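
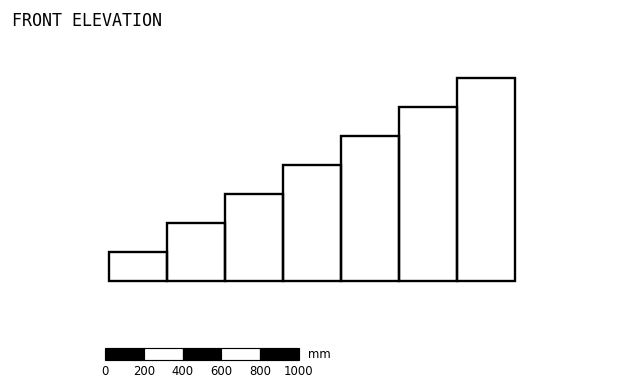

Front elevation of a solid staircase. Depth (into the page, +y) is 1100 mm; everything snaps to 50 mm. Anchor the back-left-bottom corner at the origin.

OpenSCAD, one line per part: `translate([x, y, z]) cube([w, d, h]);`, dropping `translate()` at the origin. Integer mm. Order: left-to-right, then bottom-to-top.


cube([300, 1100, 150]);
translate([300, 0, 0]) cube([300, 1100, 300]);
translate([600, 0, 0]) cube([300, 1100, 450]);
translate([900, 0, 0]) cube([300, 1100, 600]);
translate([1200, 0, 0]) cube([300, 1100, 750]);
translate([1500, 0, 0]) cube([300, 1100, 900]);
translate([1800, 0, 0]) cube([300, 1100, 1050]);


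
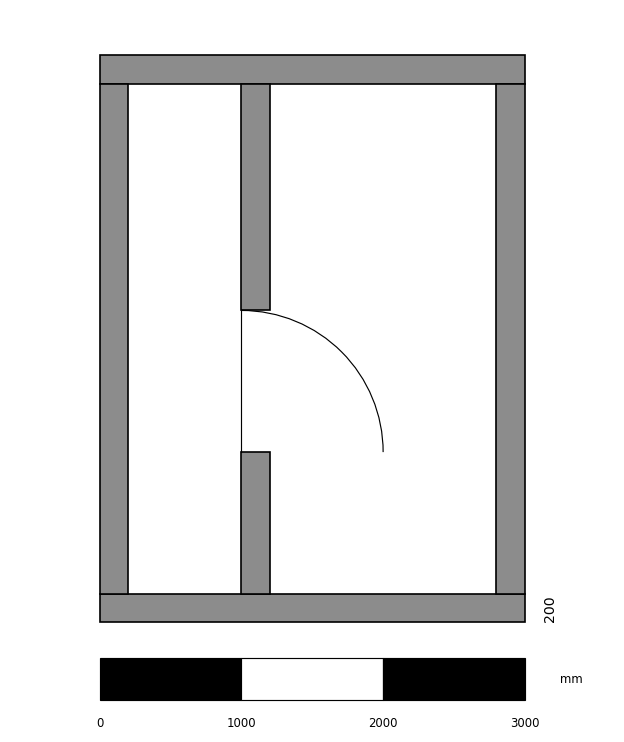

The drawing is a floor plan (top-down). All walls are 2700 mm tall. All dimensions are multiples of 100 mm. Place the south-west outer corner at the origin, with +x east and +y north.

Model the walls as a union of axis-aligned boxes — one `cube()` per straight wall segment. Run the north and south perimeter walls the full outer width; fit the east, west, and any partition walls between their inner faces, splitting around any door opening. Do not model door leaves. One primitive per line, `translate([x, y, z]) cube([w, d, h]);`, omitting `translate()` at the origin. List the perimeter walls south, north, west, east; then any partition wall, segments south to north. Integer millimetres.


cube([3000, 200, 2700]);
translate([0, 3800, 0]) cube([3000, 200, 2700]);
translate([0, 200, 0]) cube([200, 3600, 2700]);
translate([2800, 200, 0]) cube([200, 3600, 2700]);
translate([1000, 200, 0]) cube([200, 1000, 2700]);
translate([1000, 2200, 0]) cube([200, 1600, 2700]);


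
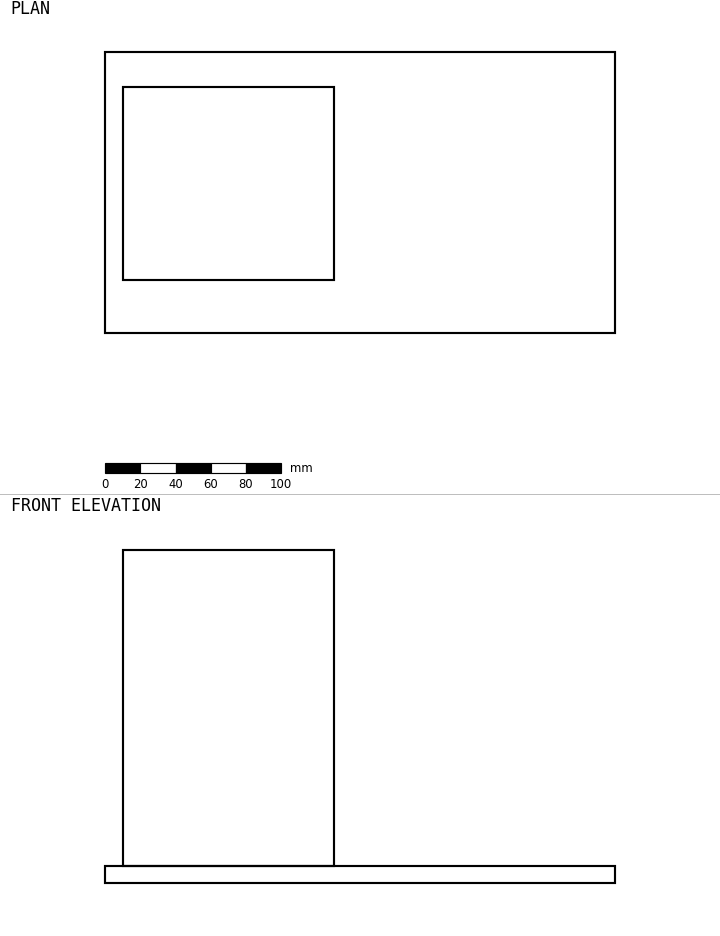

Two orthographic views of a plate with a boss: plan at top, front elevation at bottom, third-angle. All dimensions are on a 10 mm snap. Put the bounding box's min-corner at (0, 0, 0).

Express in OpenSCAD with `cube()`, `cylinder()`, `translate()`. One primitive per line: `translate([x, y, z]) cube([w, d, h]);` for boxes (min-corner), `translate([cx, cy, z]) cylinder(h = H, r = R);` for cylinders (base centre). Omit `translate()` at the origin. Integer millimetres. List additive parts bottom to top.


cube([290, 160, 10]);
translate([10, 30, 10]) cube([120, 110, 180]);


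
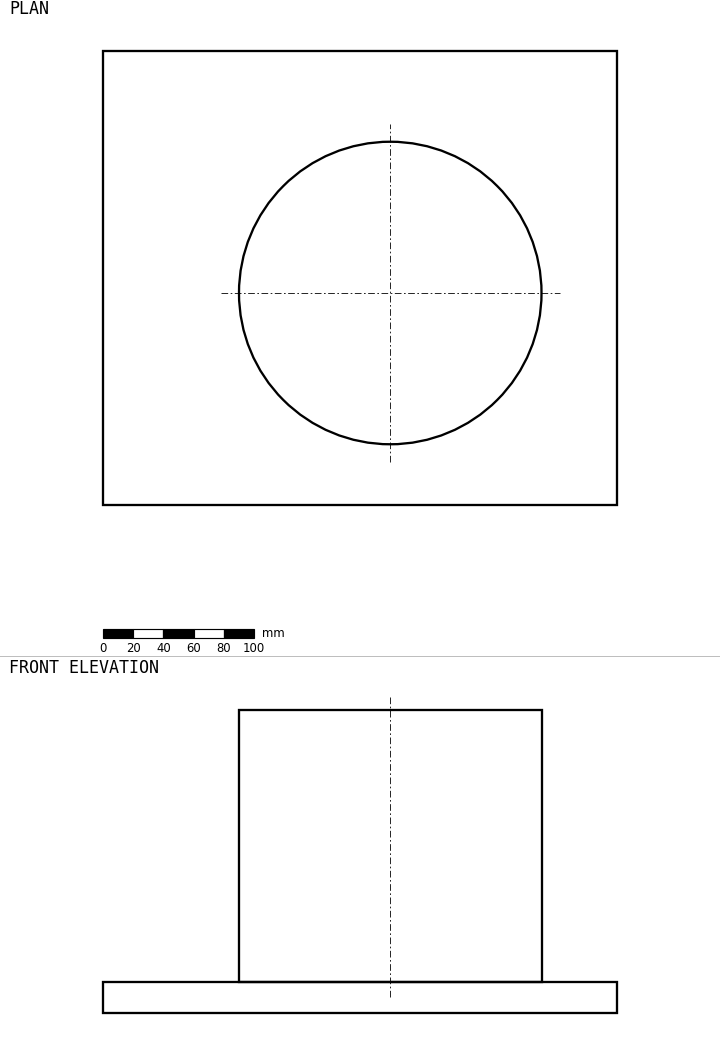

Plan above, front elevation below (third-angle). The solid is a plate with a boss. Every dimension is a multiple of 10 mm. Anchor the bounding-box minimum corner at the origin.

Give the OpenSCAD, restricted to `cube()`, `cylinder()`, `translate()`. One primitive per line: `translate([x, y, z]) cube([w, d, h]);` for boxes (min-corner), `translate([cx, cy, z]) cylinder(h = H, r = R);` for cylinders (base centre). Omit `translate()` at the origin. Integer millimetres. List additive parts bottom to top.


cube([340, 300, 20]);
translate([190, 140, 20]) cylinder(h = 180, r = 100);


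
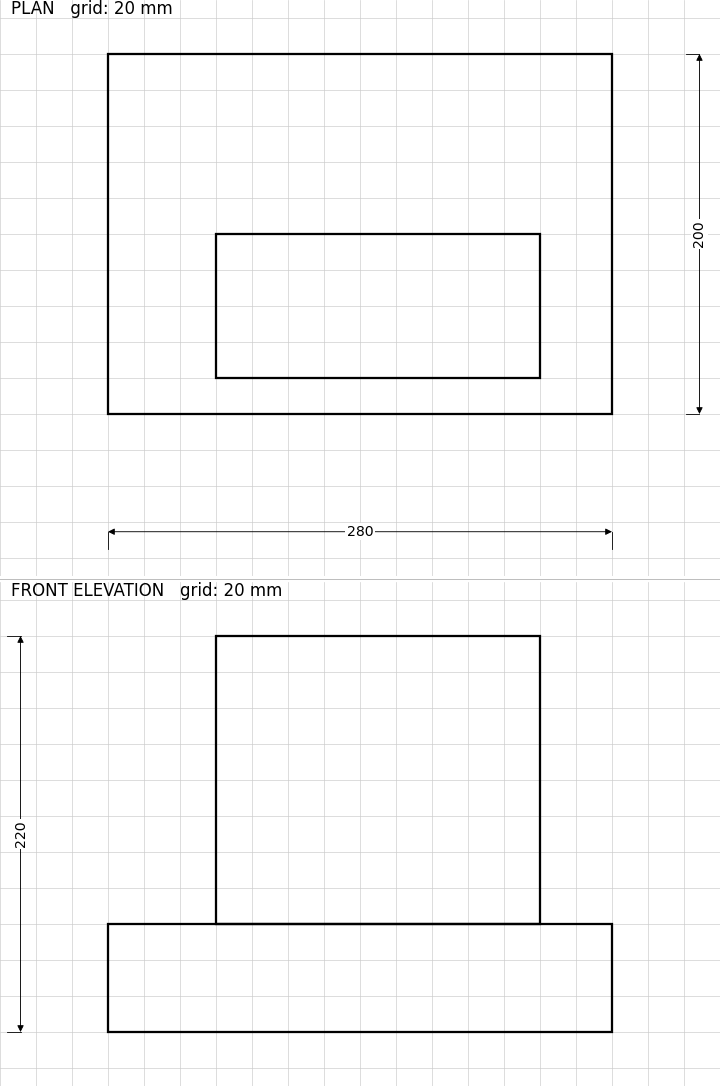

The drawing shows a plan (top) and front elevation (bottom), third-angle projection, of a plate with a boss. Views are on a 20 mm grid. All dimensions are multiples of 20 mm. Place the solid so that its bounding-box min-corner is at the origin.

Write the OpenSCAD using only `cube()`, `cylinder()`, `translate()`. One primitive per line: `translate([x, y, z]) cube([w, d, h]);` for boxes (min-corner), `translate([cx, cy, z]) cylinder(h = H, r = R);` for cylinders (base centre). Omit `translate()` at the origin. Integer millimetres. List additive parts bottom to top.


cube([280, 200, 60]);
translate([60, 20, 60]) cube([180, 80, 160]);


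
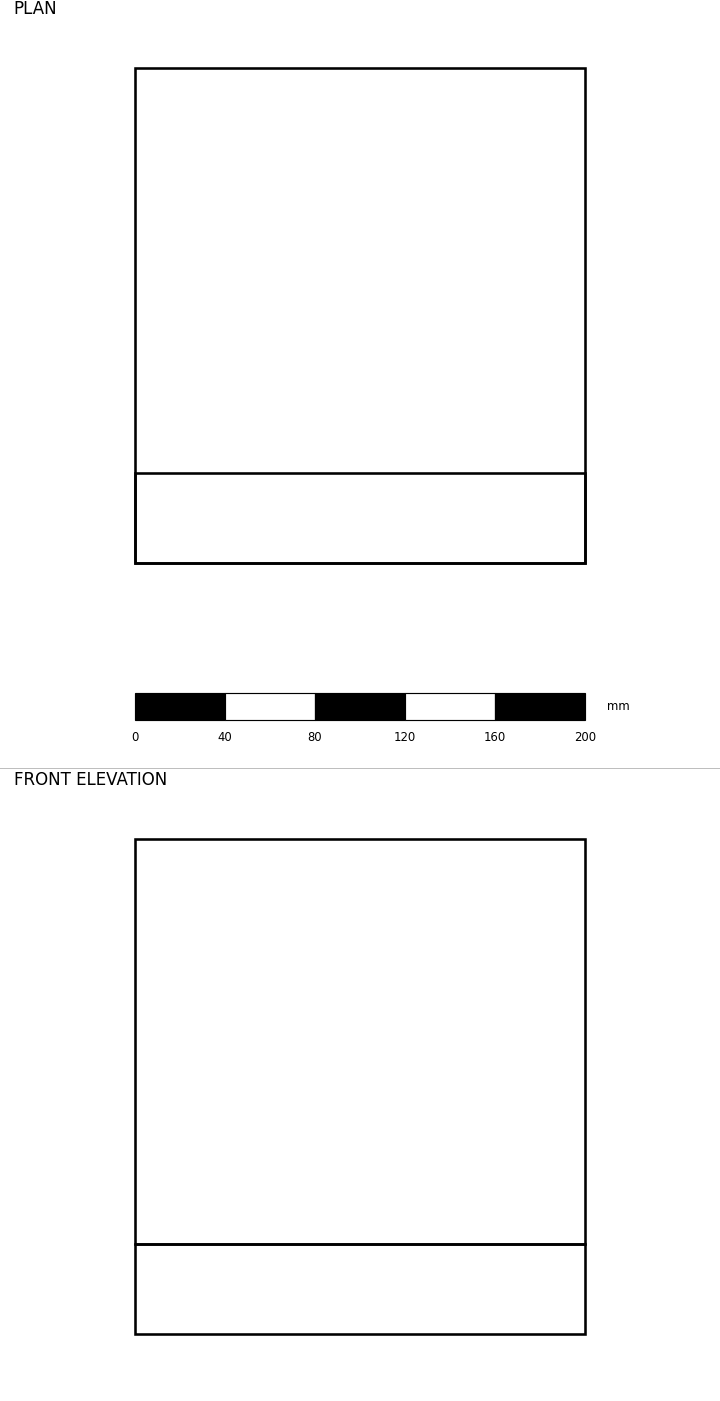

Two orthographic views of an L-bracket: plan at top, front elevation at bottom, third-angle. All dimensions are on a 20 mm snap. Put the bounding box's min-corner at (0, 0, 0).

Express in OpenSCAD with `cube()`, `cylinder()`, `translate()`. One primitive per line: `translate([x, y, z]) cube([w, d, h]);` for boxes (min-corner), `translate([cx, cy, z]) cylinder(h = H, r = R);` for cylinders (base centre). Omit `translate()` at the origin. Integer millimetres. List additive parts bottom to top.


cube([200, 220, 40]);
translate([0, 0, 40]) cube([200, 40, 180]);


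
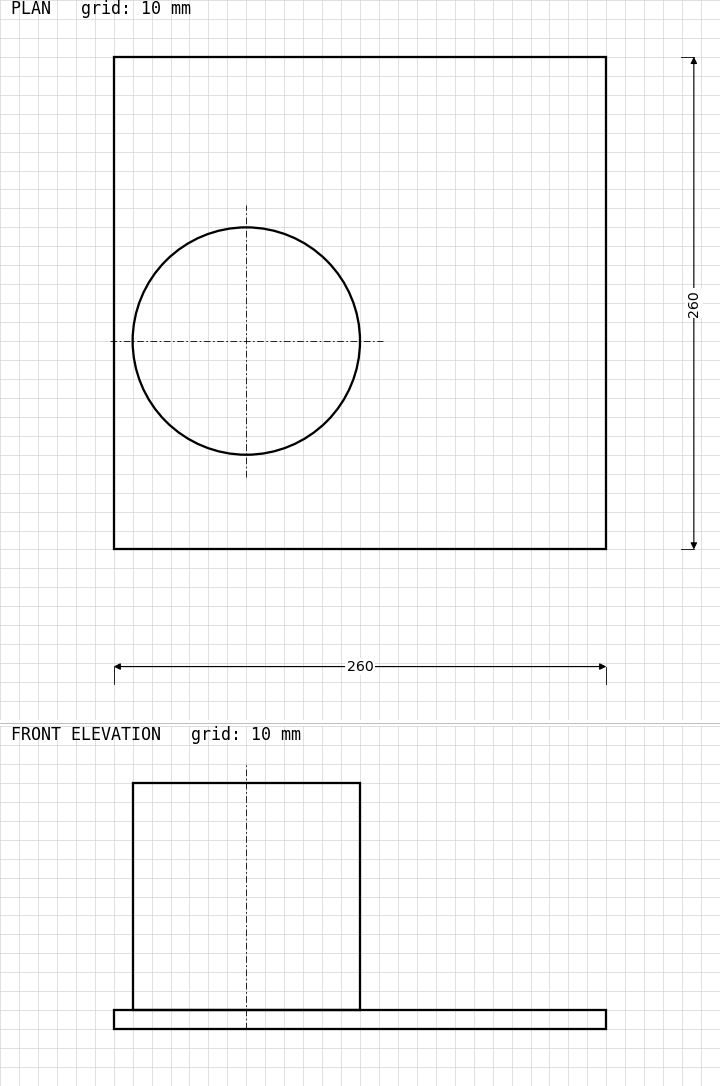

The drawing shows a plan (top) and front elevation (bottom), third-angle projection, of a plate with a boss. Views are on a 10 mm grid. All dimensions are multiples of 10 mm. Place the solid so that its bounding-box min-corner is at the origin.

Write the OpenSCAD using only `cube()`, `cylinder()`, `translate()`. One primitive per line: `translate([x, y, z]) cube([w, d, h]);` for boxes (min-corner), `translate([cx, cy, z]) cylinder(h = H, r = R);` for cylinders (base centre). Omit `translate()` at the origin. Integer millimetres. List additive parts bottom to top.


cube([260, 260, 10]);
translate([70, 110, 10]) cylinder(h = 120, r = 60);


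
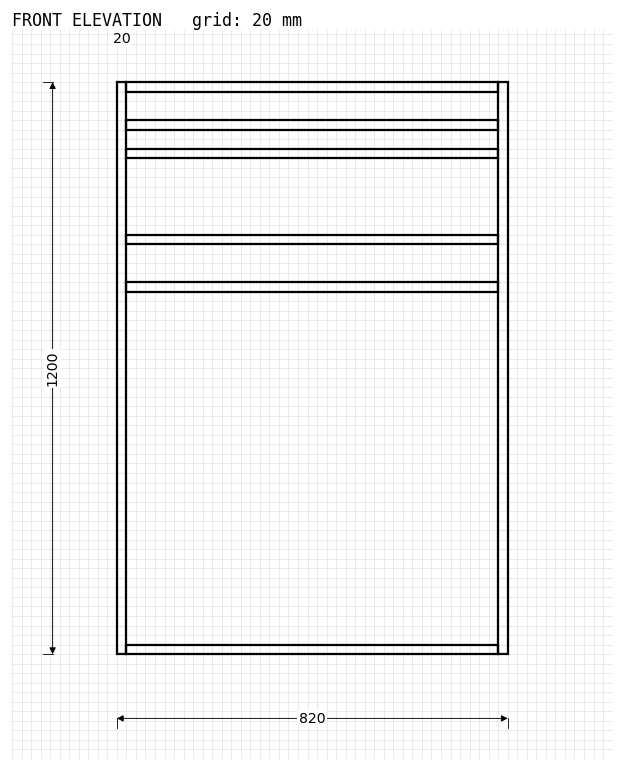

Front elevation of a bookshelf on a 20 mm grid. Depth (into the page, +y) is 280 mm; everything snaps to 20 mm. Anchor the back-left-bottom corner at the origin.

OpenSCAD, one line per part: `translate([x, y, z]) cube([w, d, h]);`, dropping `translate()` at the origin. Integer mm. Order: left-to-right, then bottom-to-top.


cube([20, 280, 1200]);
translate([20, 0, 0]) cube([780, 280, 20]);
translate([20, 0, 760]) cube([780, 280, 20]);
translate([20, 0, 860]) cube([780, 280, 20]);
translate([20, 0, 1040]) cube([780, 280, 20]);
translate([20, 0, 1100]) cube([780, 280, 20]);
translate([20, 0, 1180]) cube([780, 280, 20]);
translate([800, 0, 0]) cube([20, 280, 1200]);


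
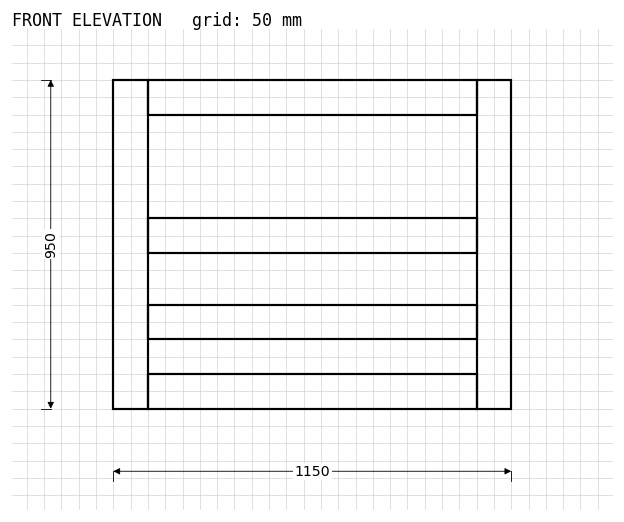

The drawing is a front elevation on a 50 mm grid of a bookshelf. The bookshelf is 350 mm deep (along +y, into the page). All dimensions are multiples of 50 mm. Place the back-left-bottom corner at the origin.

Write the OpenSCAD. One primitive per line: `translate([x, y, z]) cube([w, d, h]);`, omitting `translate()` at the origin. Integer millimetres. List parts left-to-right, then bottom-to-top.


cube([100, 350, 950]);
translate([100, 0, 0]) cube([950, 350, 100]);
translate([100, 0, 200]) cube([950, 350, 100]);
translate([100, 0, 450]) cube([950, 350, 100]);
translate([100, 0, 850]) cube([950, 350, 100]);
translate([1050, 0, 0]) cube([100, 350, 950]);


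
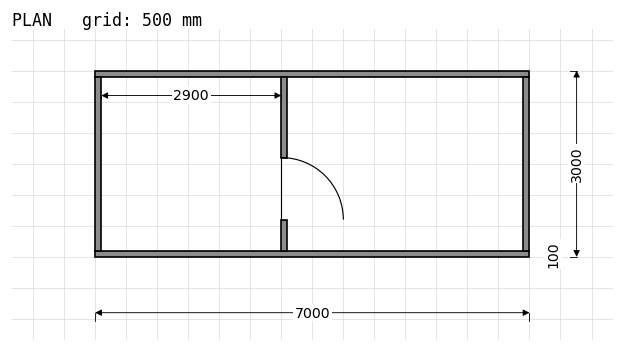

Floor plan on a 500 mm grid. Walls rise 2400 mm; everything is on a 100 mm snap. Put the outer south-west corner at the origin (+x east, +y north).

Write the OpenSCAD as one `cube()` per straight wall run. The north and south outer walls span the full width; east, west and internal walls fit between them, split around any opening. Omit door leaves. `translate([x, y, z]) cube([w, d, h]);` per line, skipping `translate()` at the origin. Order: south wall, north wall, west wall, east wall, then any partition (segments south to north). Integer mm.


cube([7000, 100, 2400]);
translate([0, 2900, 0]) cube([7000, 100, 2400]);
translate([0, 100, 0]) cube([100, 2800, 2400]);
translate([6900, 100, 0]) cube([100, 2800, 2400]);
translate([3000, 100, 0]) cube([100, 500, 2400]);
translate([3000, 1600, 0]) cube([100, 1300, 2400]);


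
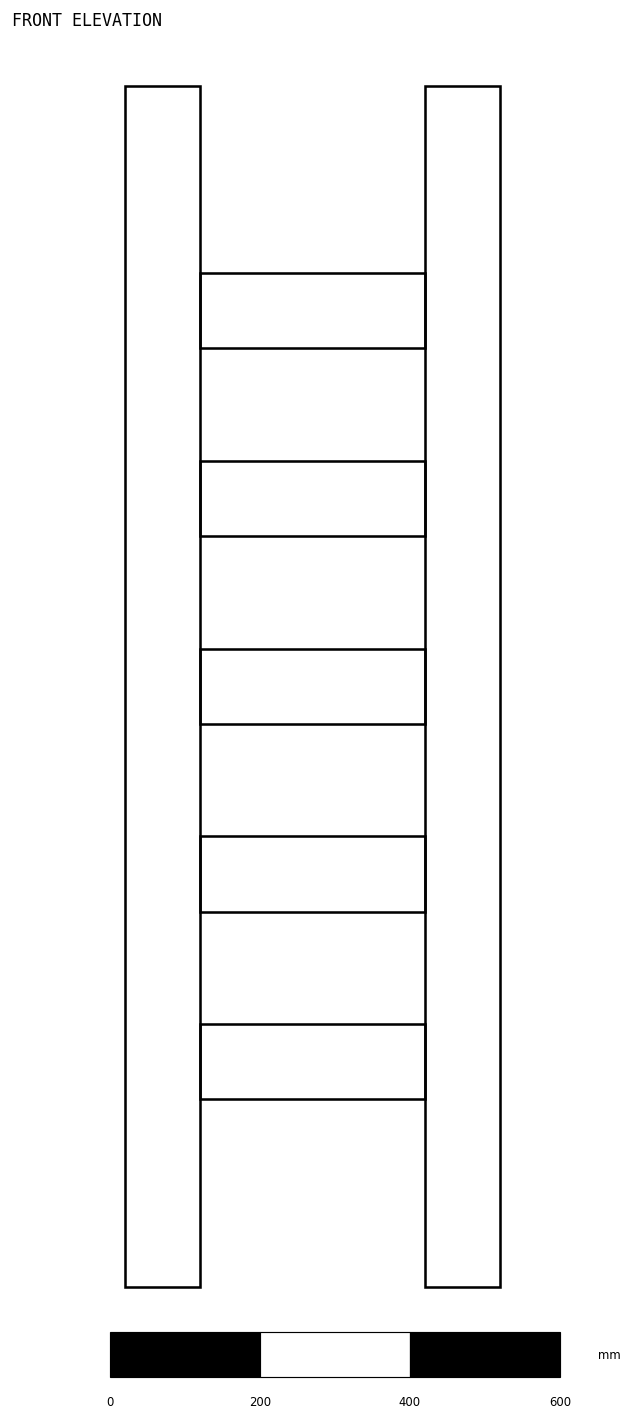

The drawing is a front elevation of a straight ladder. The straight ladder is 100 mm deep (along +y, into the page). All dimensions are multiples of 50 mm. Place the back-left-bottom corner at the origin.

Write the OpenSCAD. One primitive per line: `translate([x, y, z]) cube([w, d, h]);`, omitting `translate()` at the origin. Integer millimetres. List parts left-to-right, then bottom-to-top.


cube([100, 100, 1600]);
translate([100, 0, 250]) cube([300, 100, 100]);
translate([100, 0, 500]) cube([300, 100, 100]);
translate([100, 0, 750]) cube([300, 100, 100]);
translate([100, 0, 1000]) cube([300, 100, 100]);
translate([100, 0, 1250]) cube([300, 100, 100]);
translate([400, 0, 0]) cube([100, 100, 1600]);


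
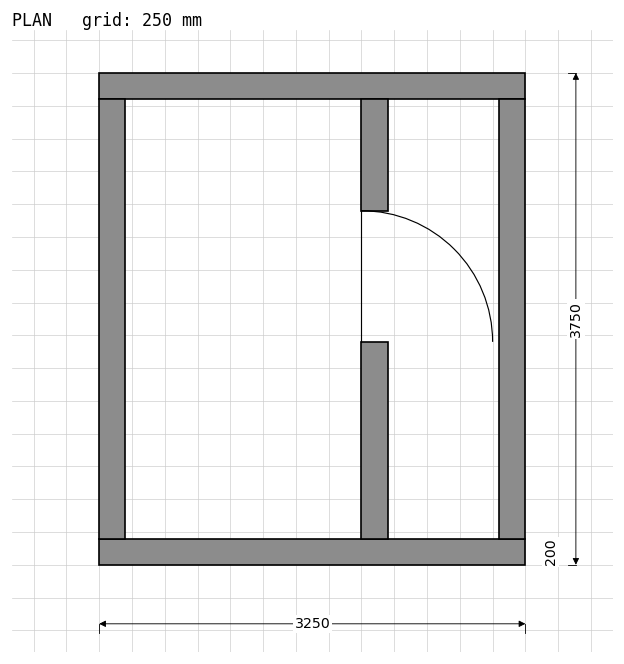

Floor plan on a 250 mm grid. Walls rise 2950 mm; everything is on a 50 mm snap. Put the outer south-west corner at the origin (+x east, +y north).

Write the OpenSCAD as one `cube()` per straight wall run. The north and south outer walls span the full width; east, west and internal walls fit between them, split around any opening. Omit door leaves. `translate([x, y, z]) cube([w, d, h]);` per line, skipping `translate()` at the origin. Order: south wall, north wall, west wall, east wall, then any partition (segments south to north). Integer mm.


cube([3250, 200, 2950]);
translate([0, 3550, 0]) cube([3250, 200, 2950]);
translate([0, 200, 0]) cube([200, 3350, 2950]);
translate([3050, 200, 0]) cube([200, 3350, 2950]);
translate([2000, 200, 0]) cube([200, 1500, 2950]);
translate([2000, 2700, 0]) cube([200, 850, 2950]);


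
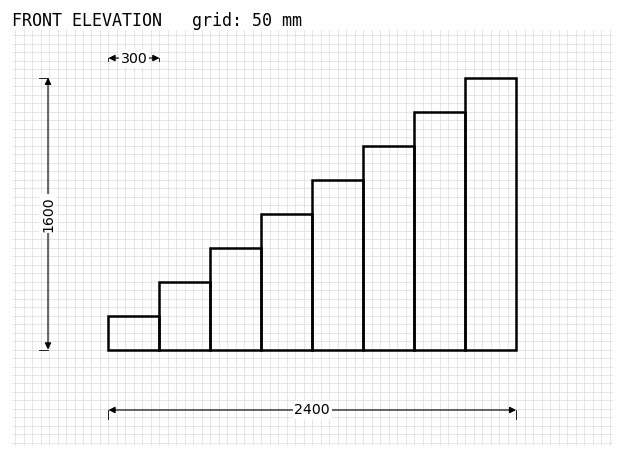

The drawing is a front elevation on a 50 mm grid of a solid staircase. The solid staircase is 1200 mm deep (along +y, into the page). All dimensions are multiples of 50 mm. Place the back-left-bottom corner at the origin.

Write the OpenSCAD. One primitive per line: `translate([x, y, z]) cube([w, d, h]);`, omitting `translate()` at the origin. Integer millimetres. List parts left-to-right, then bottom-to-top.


cube([300, 1200, 200]);
translate([300, 0, 0]) cube([300, 1200, 400]);
translate([600, 0, 0]) cube([300, 1200, 600]);
translate([900, 0, 0]) cube([300, 1200, 800]);
translate([1200, 0, 0]) cube([300, 1200, 1000]);
translate([1500, 0, 0]) cube([300, 1200, 1200]);
translate([1800, 0, 0]) cube([300, 1200, 1400]);
translate([2100, 0, 0]) cube([300, 1200, 1600]);


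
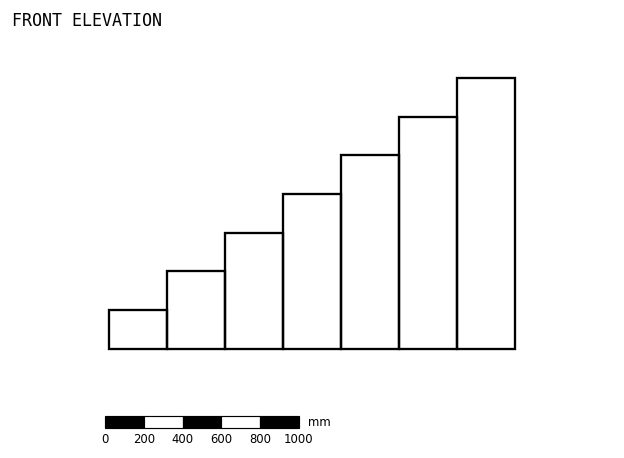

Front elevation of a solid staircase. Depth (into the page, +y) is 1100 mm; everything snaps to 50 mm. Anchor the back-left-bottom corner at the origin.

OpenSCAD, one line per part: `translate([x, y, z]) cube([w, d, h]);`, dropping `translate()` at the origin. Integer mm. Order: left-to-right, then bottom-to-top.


cube([300, 1100, 200]);
translate([300, 0, 0]) cube([300, 1100, 400]);
translate([600, 0, 0]) cube([300, 1100, 600]);
translate([900, 0, 0]) cube([300, 1100, 800]);
translate([1200, 0, 0]) cube([300, 1100, 1000]);
translate([1500, 0, 0]) cube([300, 1100, 1200]);
translate([1800, 0, 0]) cube([300, 1100, 1400]);


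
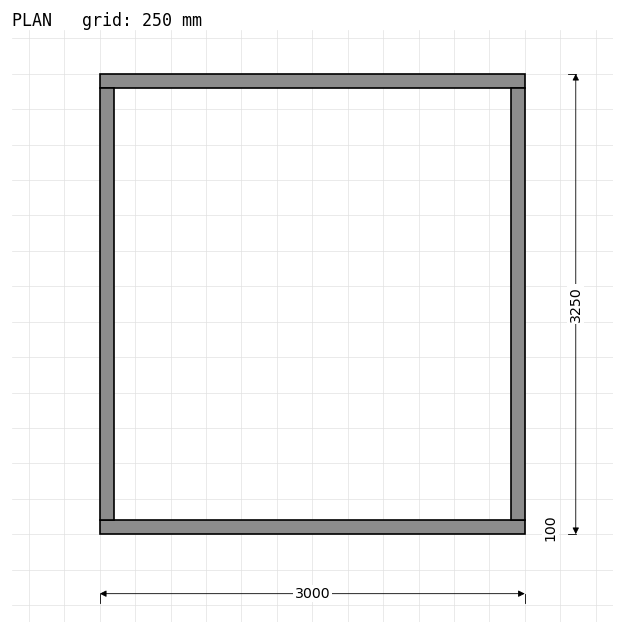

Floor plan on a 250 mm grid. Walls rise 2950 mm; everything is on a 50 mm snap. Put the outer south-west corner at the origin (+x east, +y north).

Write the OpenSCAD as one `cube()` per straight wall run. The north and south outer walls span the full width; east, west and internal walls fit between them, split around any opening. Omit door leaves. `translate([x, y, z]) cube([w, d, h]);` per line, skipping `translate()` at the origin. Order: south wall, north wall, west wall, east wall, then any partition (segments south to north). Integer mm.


cube([3000, 100, 2950]);
translate([0, 3150, 0]) cube([3000, 100, 2950]);
translate([0, 100, 0]) cube([100, 3050, 2950]);
translate([2900, 100, 0]) cube([100, 3050, 2950]);


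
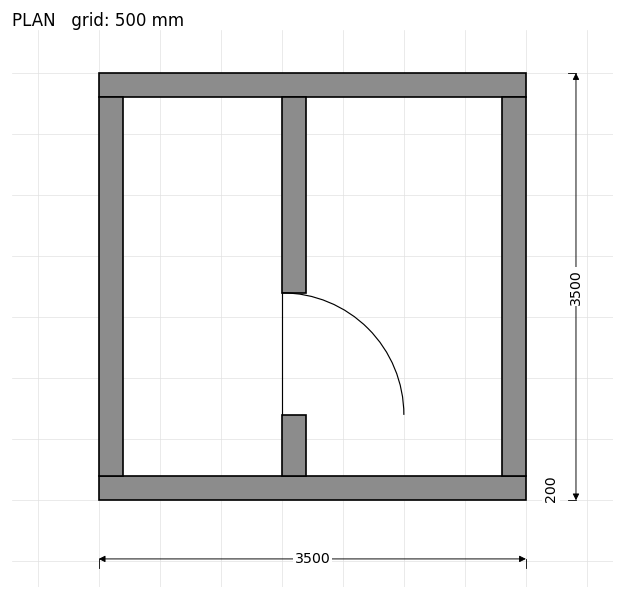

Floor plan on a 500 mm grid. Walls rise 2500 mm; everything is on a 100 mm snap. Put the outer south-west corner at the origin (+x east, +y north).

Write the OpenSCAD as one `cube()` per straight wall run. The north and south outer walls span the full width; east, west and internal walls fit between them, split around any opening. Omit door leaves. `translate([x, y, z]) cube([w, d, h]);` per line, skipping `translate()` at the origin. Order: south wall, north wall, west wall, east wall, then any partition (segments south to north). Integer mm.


cube([3500, 200, 2500]);
translate([0, 3300, 0]) cube([3500, 200, 2500]);
translate([0, 200, 0]) cube([200, 3100, 2500]);
translate([3300, 200, 0]) cube([200, 3100, 2500]);
translate([1500, 200, 0]) cube([200, 500, 2500]);
translate([1500, 1700, 0]) cube([200, 1600, 2500]);


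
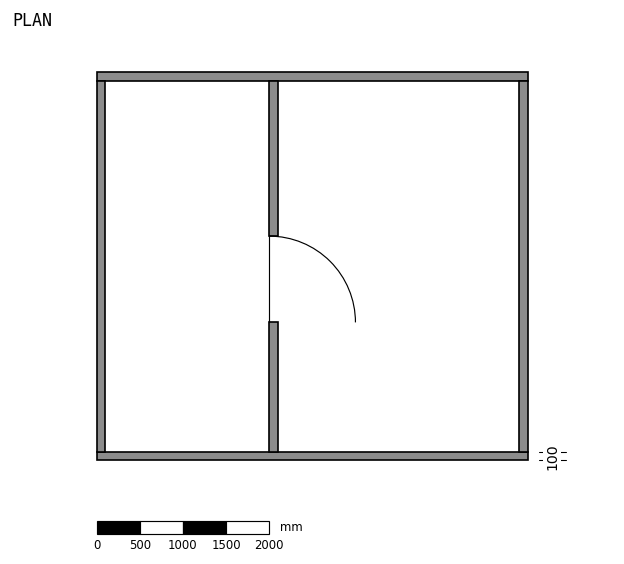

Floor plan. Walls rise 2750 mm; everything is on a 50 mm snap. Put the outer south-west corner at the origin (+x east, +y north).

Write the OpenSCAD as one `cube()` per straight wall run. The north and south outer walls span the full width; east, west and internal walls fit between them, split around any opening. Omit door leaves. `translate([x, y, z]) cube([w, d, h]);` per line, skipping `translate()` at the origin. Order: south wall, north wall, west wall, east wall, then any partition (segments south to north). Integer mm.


cube([5000, 100, 2750]);
translate([0, 4400, 0]) cube([5000, 100, 2750]);
translate([0, 100, 0]) cube([100, 4300, 2750]);
translate([4900, 100, 0]) cube([100, 4300, 2750]);
translate([2000, 100, 0]) cube([100, 1500, 2750]);
translate([2000, 2600, 0]) cube([100, 1800, 2750]);


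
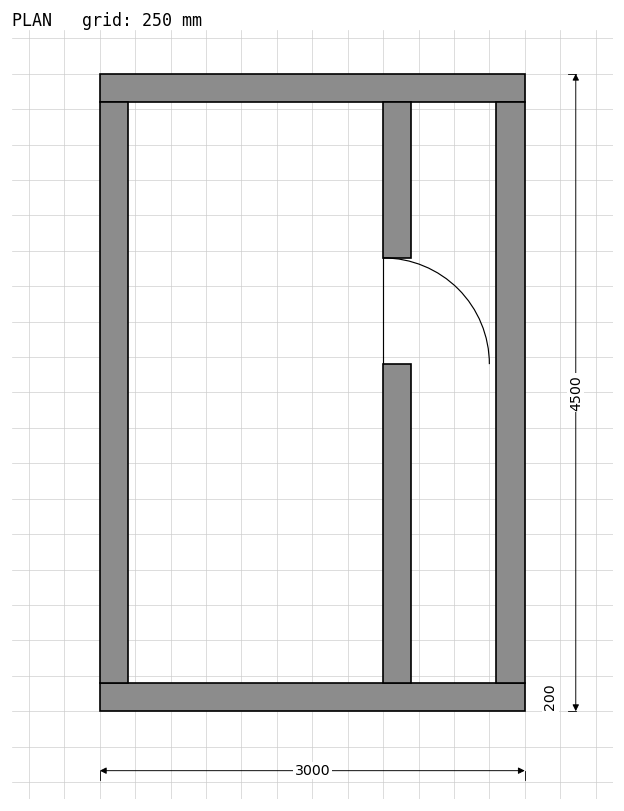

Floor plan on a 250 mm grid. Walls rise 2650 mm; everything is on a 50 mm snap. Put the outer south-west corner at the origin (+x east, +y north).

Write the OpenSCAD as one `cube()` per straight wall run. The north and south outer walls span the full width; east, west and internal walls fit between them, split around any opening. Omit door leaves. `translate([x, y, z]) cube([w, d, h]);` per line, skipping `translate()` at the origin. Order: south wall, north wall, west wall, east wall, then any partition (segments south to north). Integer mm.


cube([3000, 200, 2650]);
translate([0, 4300, 0]) cube([3000, 200, 2650]);
translate([0, 200, 0]) cube([200, 4100, 2650]);
translate([2800, 200, 0]) cube([200, 4100, 2650]);
translate([2000, 200, 0]) cube([200, 2250, 2650]);
translate([2000, 3200, 0]) cube([200, 1100, 2650]);


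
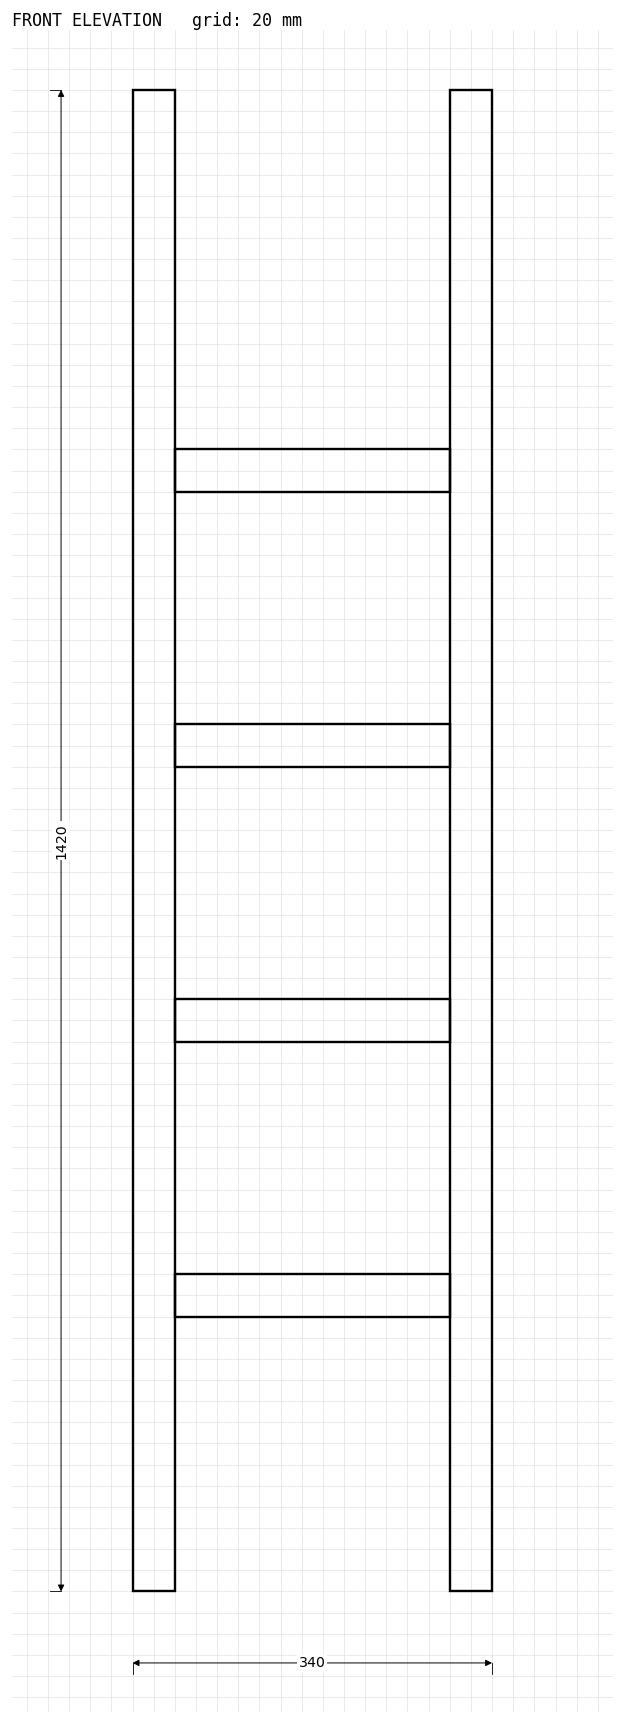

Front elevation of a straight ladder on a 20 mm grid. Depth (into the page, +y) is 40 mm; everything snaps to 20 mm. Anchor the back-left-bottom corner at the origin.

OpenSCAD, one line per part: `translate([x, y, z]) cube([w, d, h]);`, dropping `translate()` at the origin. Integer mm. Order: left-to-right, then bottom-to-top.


cube([40, 40, 1420]);
translate([40, 0, 260]) cube([260, 40, 40]);
translate([40, 0, 520]) cube([260, 40, 40]);
translate([40, 0, 780]) cube([260, 40, 40]);
translate([40, 0, 1040]) cube([260, 40, 40]);
translate([300, 0, 0]) cube([40, 40, 1420]);


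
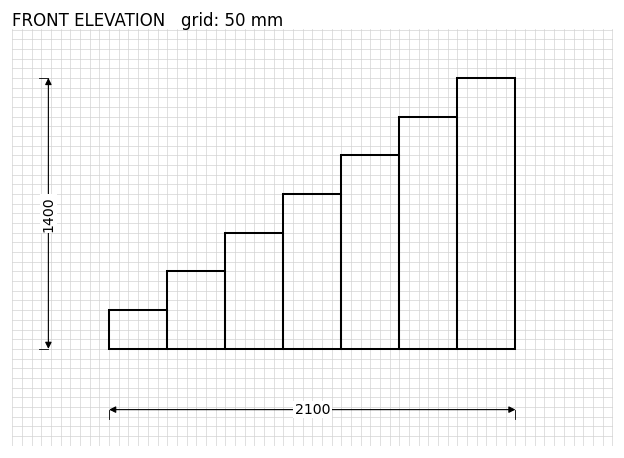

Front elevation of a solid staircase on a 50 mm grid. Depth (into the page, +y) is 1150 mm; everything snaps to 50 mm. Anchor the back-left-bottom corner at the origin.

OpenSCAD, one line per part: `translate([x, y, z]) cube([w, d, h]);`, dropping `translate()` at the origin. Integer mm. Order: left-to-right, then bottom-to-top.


cube([300, 1150, 200]);
translate([300, 0, 0]) cube([300, 1150, 400]);
translate([600, 0, 0]) cube([300, 1150, 600]);
translate([900, 0, 0]) cube([300, 1150, 800]);
translate([1200, 0, 0]) cube([300, 1150, 1000]);
translate([1500, 0, 0]) cube([300, 1150, 1200]);
translate([1800, 0, 0]) cube([300, 1150, 1400]);


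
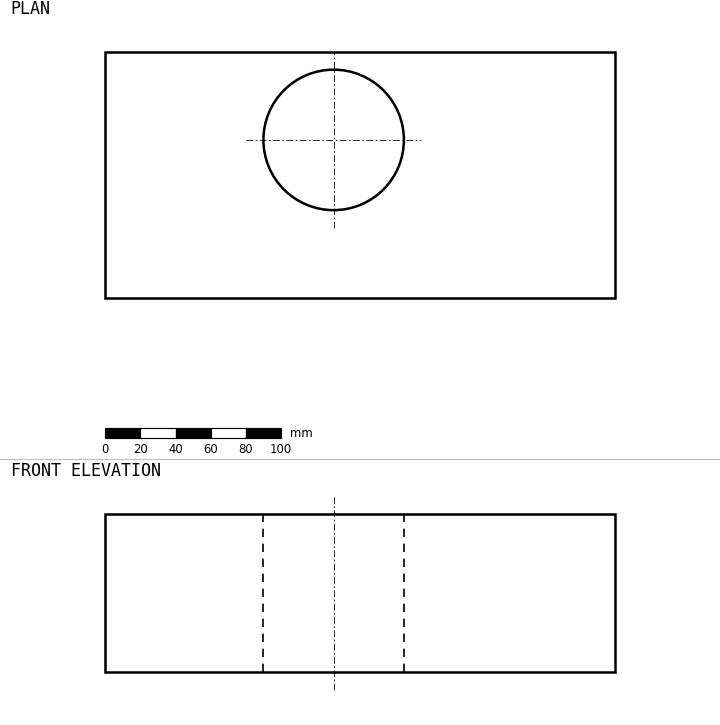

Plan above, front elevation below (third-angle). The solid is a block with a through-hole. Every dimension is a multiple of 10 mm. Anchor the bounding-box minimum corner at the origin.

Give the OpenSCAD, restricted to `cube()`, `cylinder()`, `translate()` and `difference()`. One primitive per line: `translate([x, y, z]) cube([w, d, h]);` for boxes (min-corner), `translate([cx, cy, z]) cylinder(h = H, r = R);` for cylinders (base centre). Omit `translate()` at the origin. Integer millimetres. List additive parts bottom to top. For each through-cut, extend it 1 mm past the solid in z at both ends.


difference() {
  cube([290, 140, 90]);
  translate([130, 90, -1]) cylinder(h = 92, r = 40);
}


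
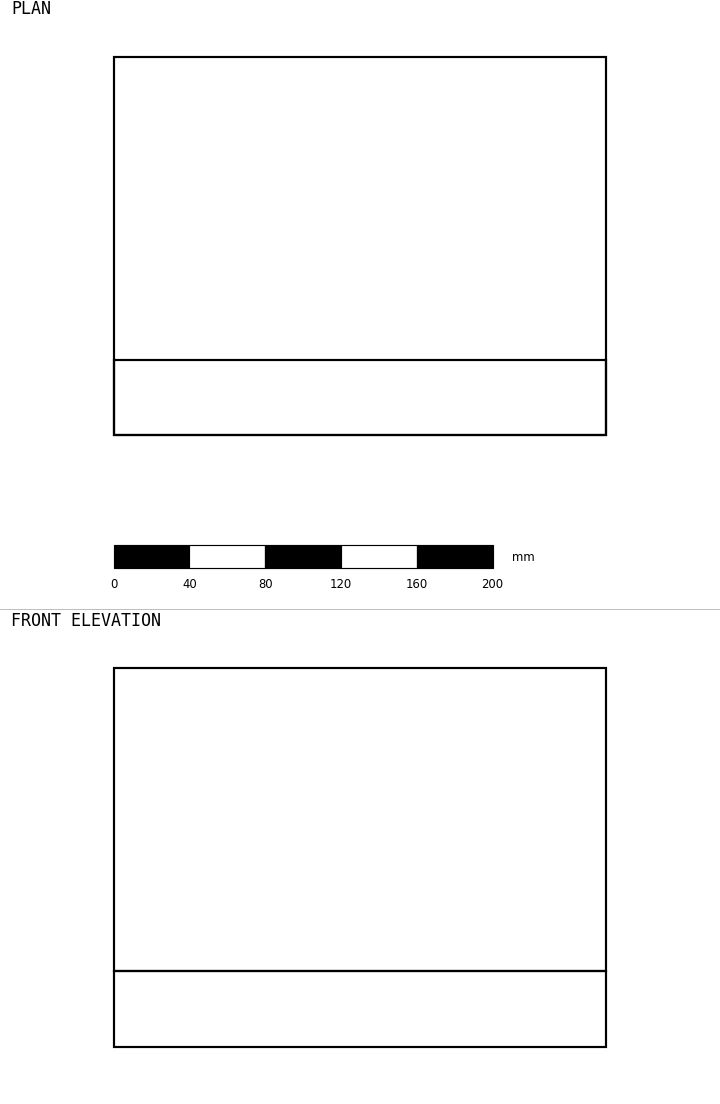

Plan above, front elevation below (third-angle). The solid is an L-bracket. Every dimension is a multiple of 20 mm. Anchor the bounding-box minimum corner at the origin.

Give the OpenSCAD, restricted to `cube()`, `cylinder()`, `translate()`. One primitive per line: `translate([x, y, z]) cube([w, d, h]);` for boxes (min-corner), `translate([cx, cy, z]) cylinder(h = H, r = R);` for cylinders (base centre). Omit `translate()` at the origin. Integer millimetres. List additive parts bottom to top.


cube([260, 200, 40]);
translate([0, 0, 40]) cube([260, 40, 160]);


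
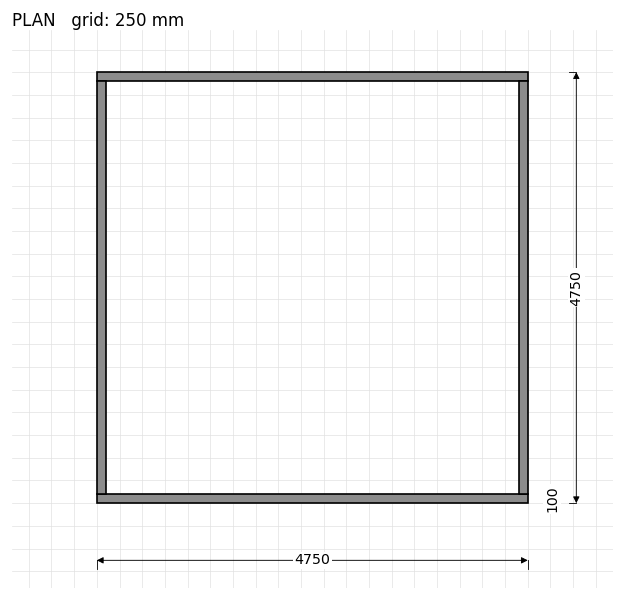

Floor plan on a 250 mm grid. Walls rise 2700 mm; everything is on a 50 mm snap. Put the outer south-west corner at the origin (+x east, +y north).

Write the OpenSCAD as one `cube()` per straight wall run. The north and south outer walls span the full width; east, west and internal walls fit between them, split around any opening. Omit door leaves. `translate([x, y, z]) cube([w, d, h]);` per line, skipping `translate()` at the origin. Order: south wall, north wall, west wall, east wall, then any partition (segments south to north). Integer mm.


cube([4750, 100, 2700]);
translate([0, 4650, 0]) cube([4750, 100, 2700]);
translate([0, 100, 0]) cube([100, 4550, 2700]);
translate([4650, 100, 0]) cube([100, 4550, 2700]);


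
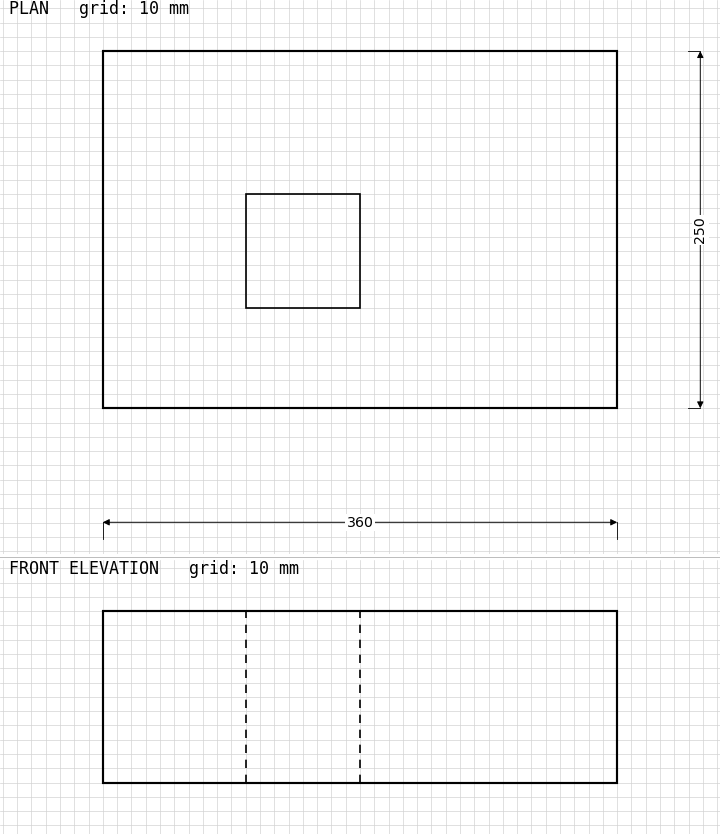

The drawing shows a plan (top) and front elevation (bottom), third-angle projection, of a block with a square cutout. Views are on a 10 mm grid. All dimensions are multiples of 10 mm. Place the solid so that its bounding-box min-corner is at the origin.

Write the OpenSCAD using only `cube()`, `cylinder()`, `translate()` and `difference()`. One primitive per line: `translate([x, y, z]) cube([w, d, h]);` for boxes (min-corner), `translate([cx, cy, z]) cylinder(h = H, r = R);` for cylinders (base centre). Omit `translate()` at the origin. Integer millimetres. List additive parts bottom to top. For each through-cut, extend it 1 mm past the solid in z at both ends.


difference() {
  cube([360, 250, 120]);
  translate([100, 70, -1]) cube([80, 80, 122]);
}


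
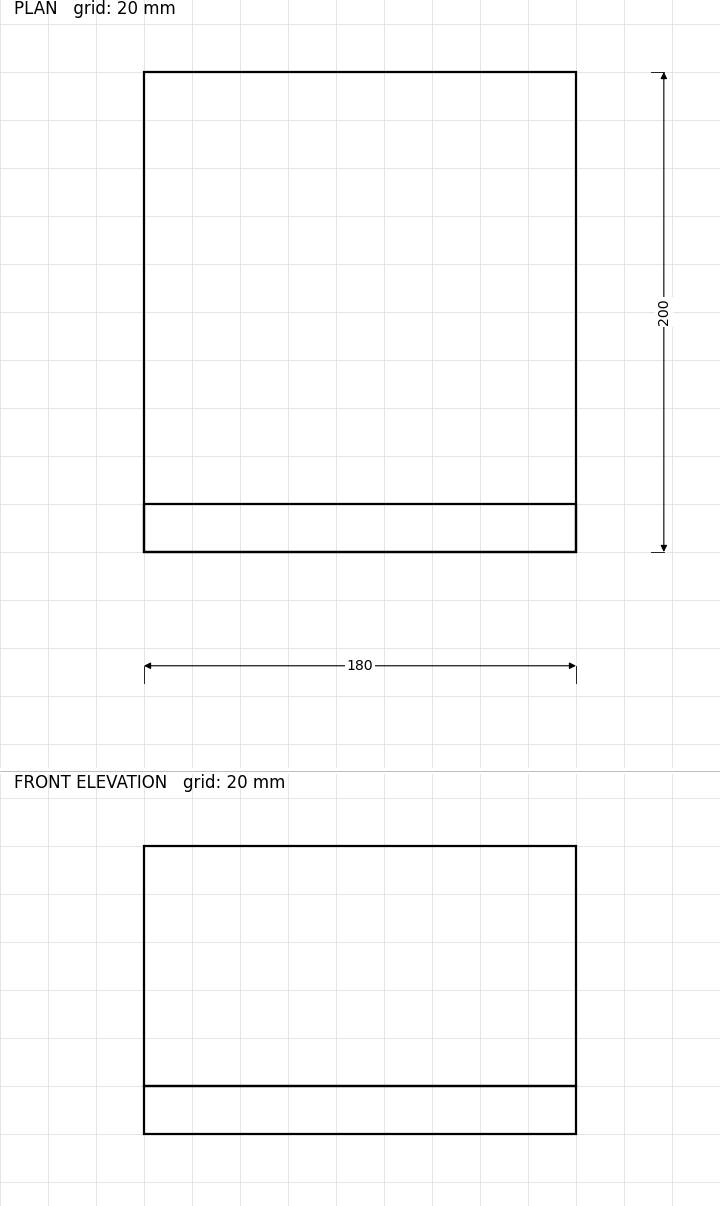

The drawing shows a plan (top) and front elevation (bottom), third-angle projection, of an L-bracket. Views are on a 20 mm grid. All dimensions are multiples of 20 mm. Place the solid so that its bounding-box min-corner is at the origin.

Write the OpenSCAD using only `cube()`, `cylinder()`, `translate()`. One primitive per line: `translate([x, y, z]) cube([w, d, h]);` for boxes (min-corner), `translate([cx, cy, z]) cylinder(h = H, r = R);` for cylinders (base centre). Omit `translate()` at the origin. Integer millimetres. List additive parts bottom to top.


cube([180, 200, 20]);
translate([0, 0, 20]) cube([180, 20, 100]);


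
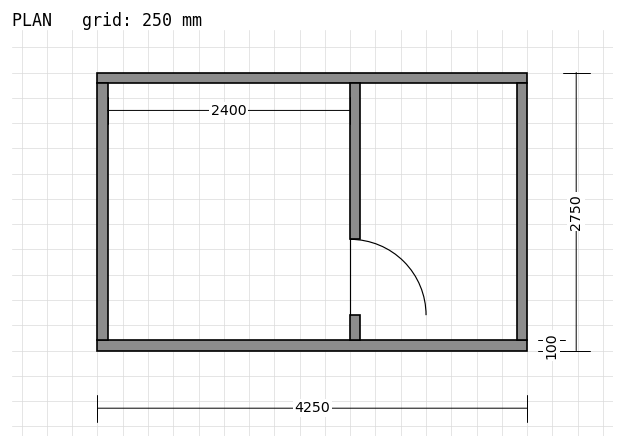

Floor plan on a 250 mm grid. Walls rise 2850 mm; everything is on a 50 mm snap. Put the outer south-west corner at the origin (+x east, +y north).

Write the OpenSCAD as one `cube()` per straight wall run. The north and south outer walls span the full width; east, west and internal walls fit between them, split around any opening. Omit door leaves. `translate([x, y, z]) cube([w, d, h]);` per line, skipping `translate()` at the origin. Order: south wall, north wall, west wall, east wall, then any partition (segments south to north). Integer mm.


cube([4250, 100, 2850]);
translate([0, 2650, 0]) cube([4250, 100, 2850]);
translate([0, 100, 0]) cube([100, 2550, 2850]);
translate([4150, 100, 0]) cube([100, 2550, 2850]);
translate([2500, 100, 0]) cube([100, 250, 2850]);
translate([2500, 1100, 0]) cube([100, 1550, 2850]);


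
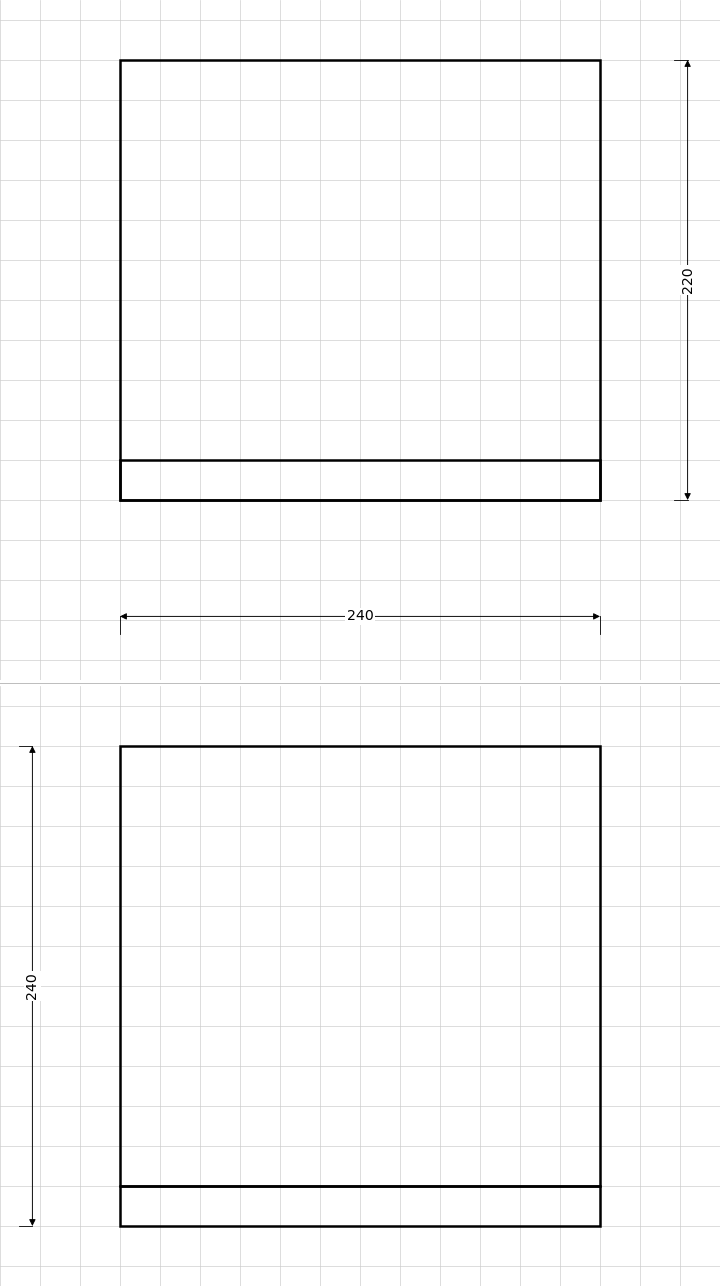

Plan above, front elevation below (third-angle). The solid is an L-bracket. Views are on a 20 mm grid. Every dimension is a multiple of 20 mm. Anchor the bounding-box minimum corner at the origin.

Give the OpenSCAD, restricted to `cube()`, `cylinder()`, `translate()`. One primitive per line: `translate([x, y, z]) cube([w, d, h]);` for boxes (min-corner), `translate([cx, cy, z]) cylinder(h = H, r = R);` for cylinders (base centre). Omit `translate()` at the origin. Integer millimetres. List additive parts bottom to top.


cube([240, 220, 20]);
translate([0, 0, 20]) cube([240, 20, 220]);


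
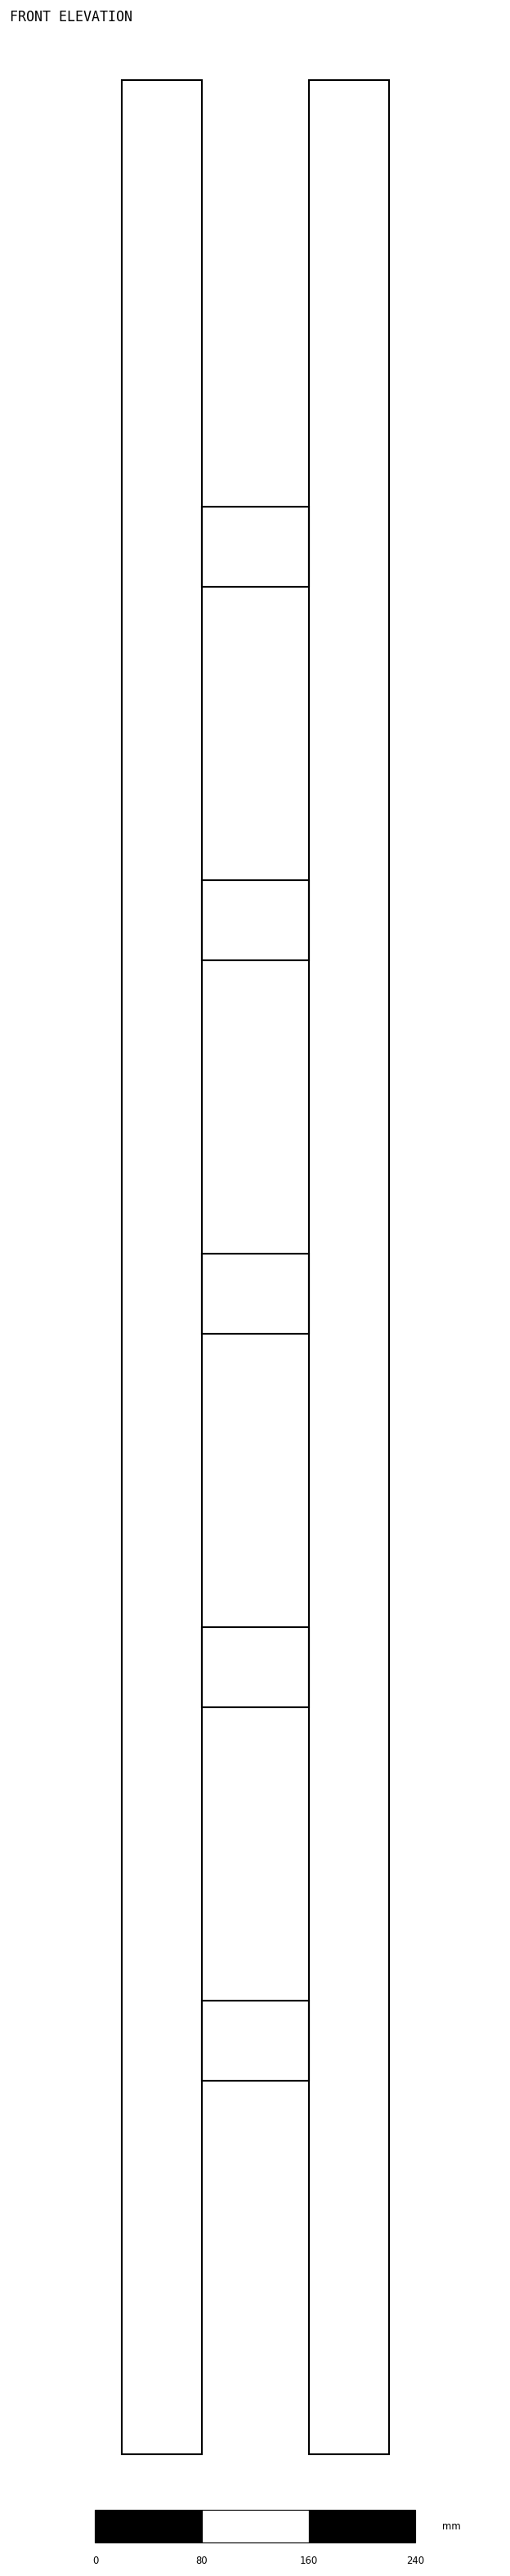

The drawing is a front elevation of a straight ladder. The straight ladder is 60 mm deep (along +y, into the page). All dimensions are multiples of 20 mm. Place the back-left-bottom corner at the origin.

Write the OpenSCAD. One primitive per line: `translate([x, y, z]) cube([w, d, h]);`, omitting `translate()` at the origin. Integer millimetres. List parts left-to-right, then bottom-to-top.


cube([60, 60, 1780]);
translate([60, 0, 280]) cube([80, 60, 60]);
translate([60, 0, 560]) cube([80, 60, 60]);
translate([60, 0, 840]) cube([80, 60, 60]);
translate([60, 0, 1120]) cube([80, 60, 60]);
translate([60, 0, 1400]) cube([80, 60, 60]);
translate([140, 0, 0]) cube([60, 60, 1780]);


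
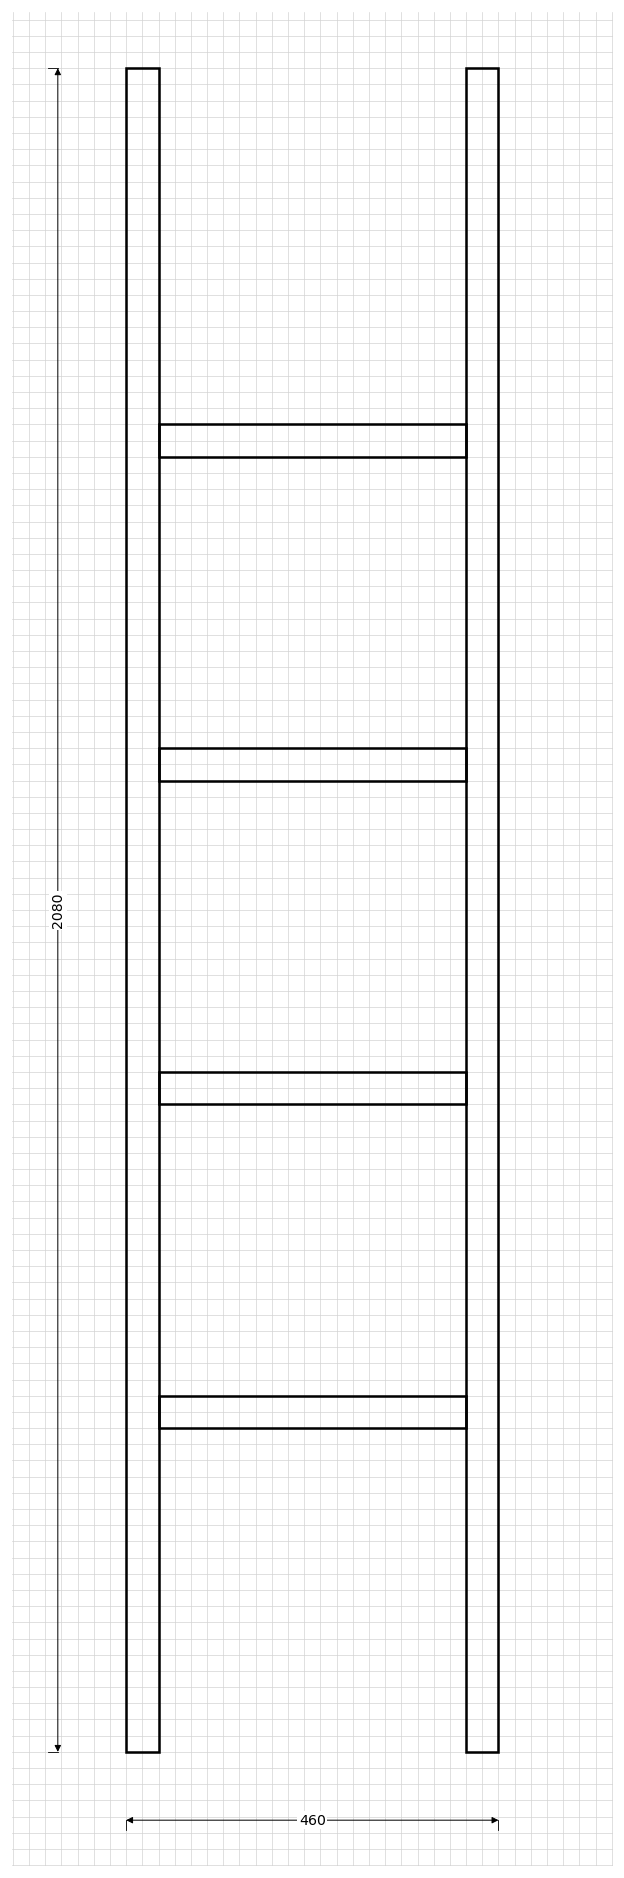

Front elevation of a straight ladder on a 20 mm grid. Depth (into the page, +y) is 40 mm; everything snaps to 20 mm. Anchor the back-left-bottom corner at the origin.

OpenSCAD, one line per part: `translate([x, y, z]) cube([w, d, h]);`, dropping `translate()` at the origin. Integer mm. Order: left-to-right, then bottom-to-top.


cube([40, 40, 2080]);
translate([40, 0, 400]) cube([380, 40, 40]);
translate([40, 0, 800]) cube([380, 40, 40]);
translate([40, 0, 1200]) cube([380, 40, 40]);
translate([40, 0, 1600]) cube([380, 40, 40]);
translate([420, 0, 0]) cube([40, 40, 2080]);


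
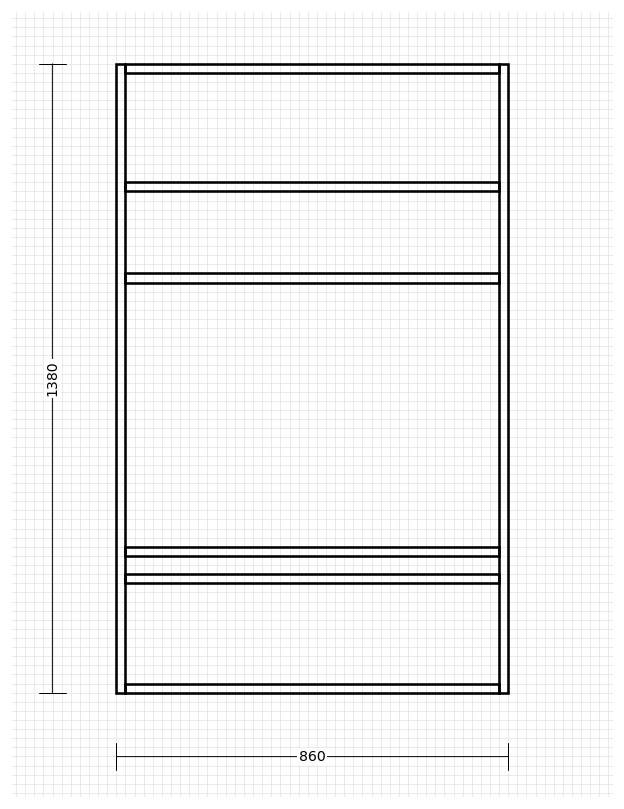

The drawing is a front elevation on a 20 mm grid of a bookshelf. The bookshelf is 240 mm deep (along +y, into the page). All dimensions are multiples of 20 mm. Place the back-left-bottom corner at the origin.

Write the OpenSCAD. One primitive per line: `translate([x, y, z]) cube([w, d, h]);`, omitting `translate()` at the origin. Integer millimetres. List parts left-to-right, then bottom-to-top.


cube([20, 240, 1380]);
translate([20, 0, 0]) cube([820, 240, 20]);
translate([20, 0, 240]) cube([820, 240, 20]);
translate([20, 0, 300]) cube([820, 240, 20]);
translate([20, 0, 900]) cube([820, 240, 20]);
translate([20, 0, 1100]) cube([820, 240, 20]);
translate([20, 0, 1360]) cube([820, 240, 20]);
translate([840, 0, 0]) cube([20, 240, 1380]);


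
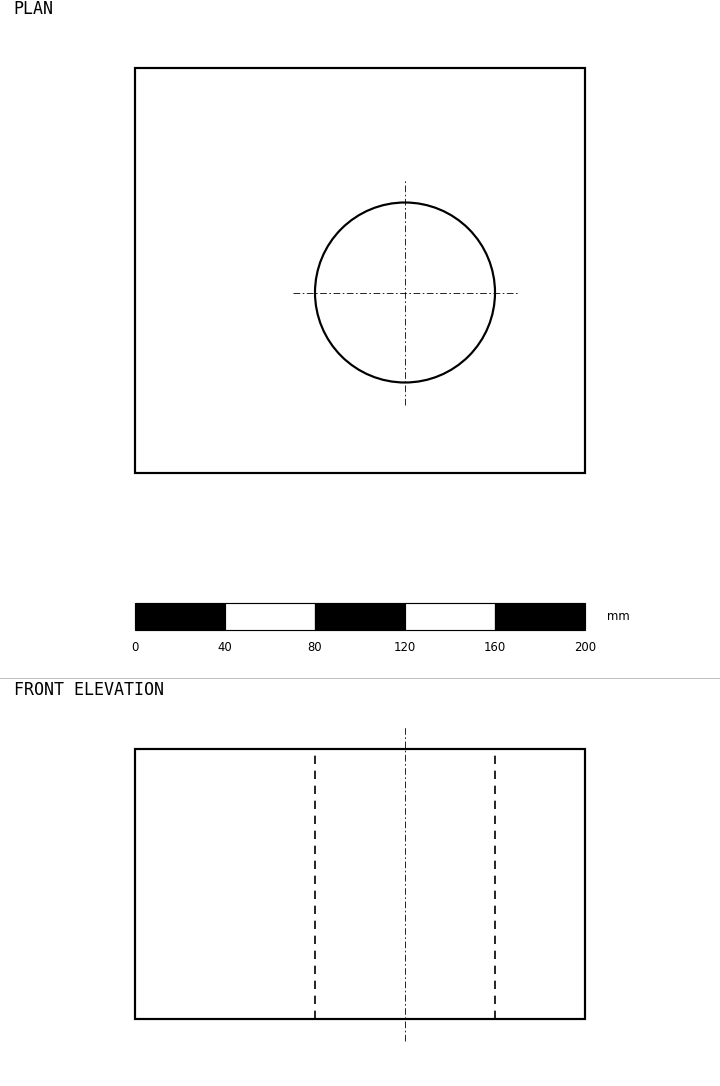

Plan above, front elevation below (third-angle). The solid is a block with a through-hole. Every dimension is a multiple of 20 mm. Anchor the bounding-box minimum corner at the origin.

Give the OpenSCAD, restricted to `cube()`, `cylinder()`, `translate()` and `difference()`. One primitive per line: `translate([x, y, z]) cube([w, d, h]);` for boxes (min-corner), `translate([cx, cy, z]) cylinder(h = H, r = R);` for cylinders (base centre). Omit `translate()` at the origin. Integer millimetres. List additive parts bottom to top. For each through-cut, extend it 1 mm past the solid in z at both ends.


difference() {
  cube([200, 180, 120]);
  translate([120, 80, -1]) cylinder(h = 122, r = 40);
}


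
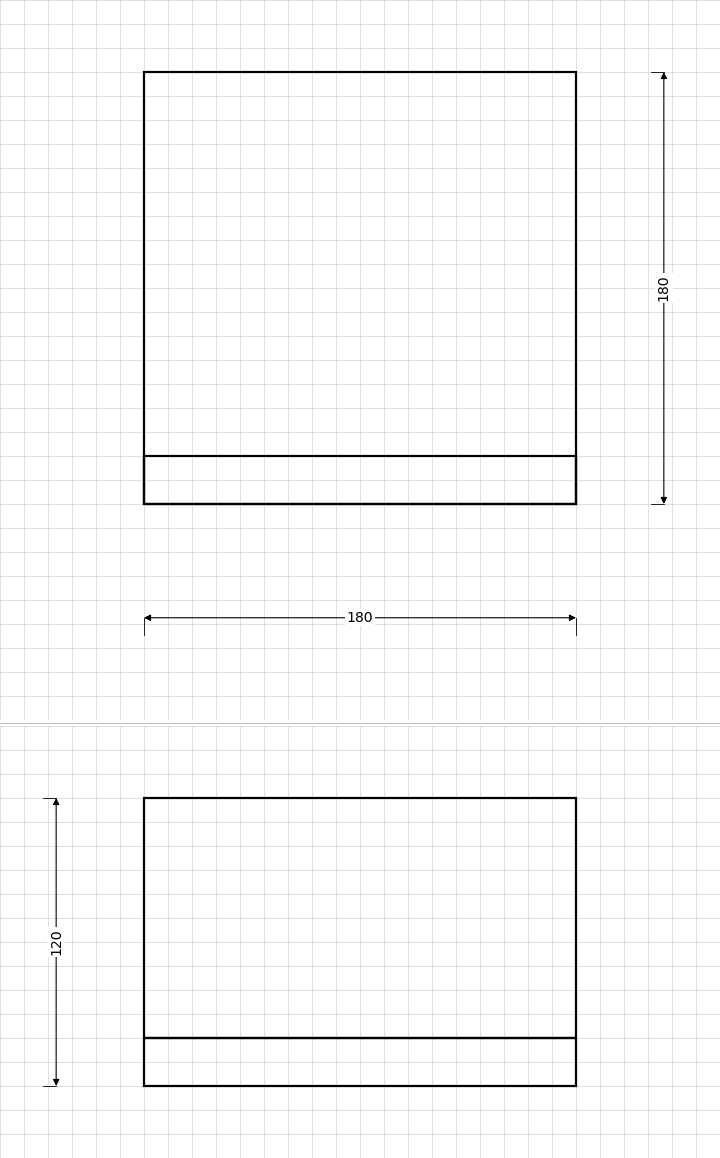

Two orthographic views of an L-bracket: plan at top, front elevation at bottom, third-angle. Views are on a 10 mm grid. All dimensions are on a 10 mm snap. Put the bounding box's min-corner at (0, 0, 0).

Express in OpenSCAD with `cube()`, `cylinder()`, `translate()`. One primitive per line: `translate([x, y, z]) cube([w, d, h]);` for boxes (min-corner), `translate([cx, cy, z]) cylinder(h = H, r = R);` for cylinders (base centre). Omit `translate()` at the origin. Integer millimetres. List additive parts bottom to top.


cube([180, 180, 20]);
translate([0, 0, 20]) cube([180, 20, 100]);


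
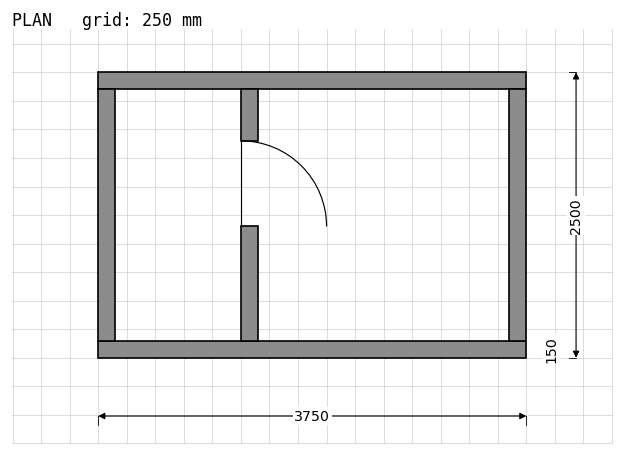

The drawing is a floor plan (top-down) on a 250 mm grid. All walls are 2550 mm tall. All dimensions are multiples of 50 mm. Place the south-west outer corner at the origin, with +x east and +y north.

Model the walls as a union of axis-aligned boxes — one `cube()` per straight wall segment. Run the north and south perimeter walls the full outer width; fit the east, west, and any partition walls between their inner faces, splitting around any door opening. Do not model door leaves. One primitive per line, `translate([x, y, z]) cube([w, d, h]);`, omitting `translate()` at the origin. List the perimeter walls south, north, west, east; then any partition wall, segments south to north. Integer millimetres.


cube([3750, 150, 2550]);
translate([0, 2350, 0]) cube([3750, 150, 2550]);
translate([0, 150, 0]) cube([150, 2200, 2550]);
translate([3600, 150, 0]) cube([150, 2200, 2550]);
translate([1250, 150, 0]) cube([150, 1000, 2550]);
translate([1250, 1900, 0]) cube([150, 450, 2550]);


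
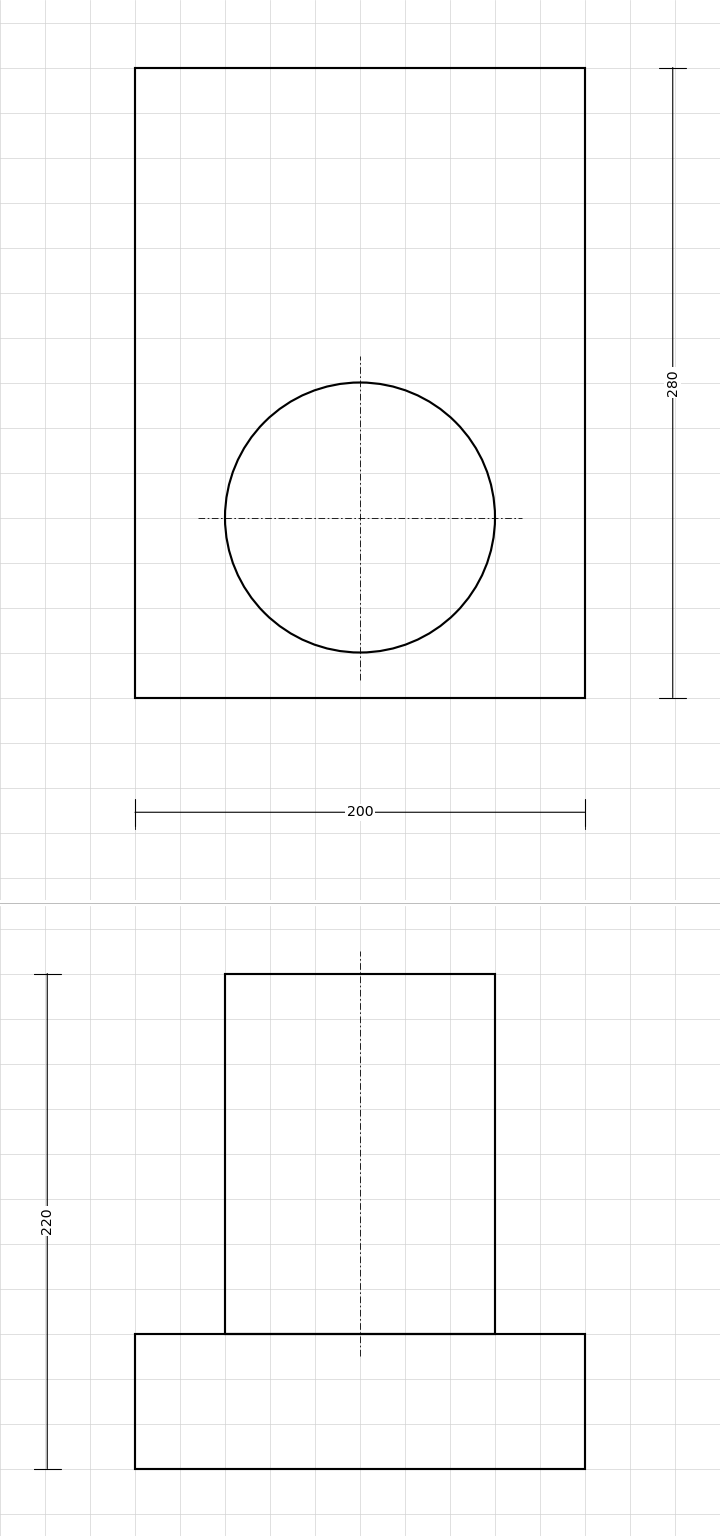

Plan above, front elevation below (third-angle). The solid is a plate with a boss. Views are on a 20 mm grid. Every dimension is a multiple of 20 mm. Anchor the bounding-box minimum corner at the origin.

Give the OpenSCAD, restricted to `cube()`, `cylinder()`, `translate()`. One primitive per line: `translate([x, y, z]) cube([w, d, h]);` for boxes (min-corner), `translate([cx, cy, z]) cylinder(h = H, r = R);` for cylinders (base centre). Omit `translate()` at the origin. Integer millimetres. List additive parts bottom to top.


cube([200, 280, 60]);
translate([100, 80, 60]) cylinder(h = 160, r = 60);


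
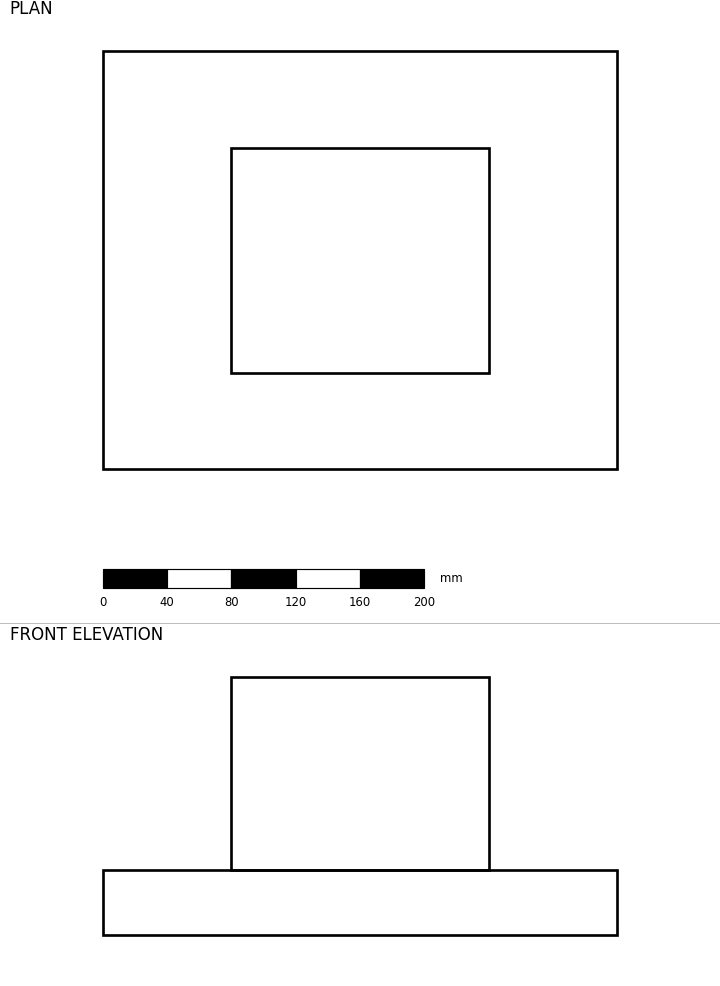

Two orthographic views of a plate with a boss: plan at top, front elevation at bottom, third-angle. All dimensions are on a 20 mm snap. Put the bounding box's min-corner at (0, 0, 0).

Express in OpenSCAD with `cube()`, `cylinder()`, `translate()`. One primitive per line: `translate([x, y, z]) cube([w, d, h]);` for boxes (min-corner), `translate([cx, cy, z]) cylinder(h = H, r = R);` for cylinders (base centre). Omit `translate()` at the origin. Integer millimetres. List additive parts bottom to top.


cube([320, 260, 40]);
translate([80, 60, 40]) cube([160, 140, 120]);


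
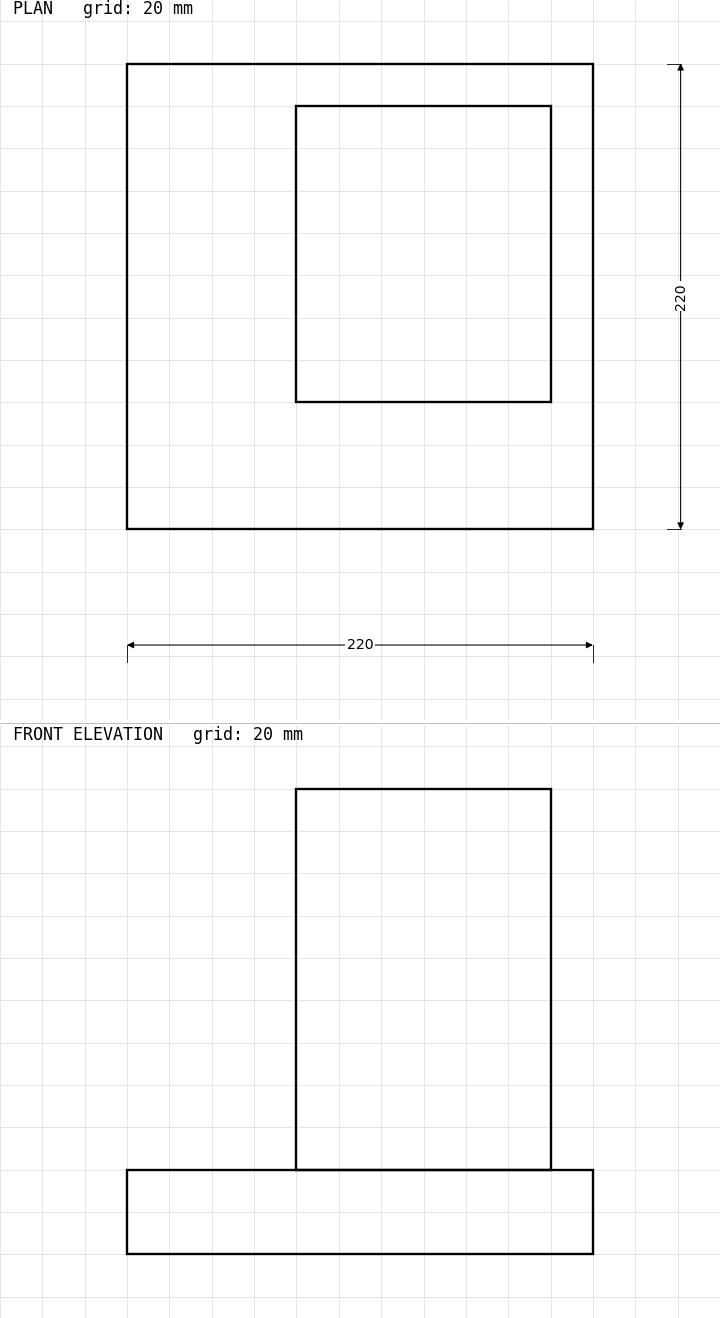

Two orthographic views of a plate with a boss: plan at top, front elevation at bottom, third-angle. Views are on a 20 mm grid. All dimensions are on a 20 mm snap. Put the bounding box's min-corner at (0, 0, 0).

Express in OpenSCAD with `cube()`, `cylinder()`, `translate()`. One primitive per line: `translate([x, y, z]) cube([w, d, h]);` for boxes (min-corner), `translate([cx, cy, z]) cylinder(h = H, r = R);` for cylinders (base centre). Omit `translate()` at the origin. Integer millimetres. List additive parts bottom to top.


cube([220, 220, 40]);
translate([80, 60, 40]) cube([120, 140, 180]);
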